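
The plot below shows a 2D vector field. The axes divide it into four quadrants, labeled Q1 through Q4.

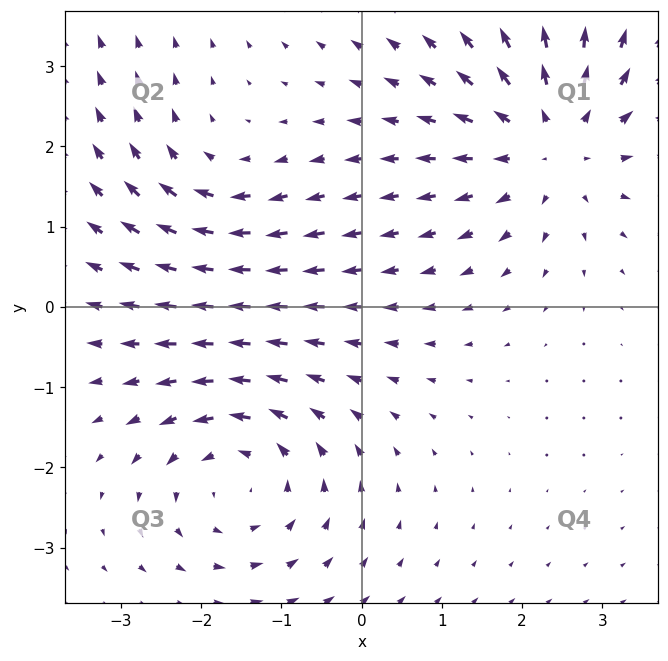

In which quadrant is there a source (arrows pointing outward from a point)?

The source sits at approximately (2.4, 2.1), which lies in quadrant Q1. The divergence there is about +4, positive as expected for a source.

Q1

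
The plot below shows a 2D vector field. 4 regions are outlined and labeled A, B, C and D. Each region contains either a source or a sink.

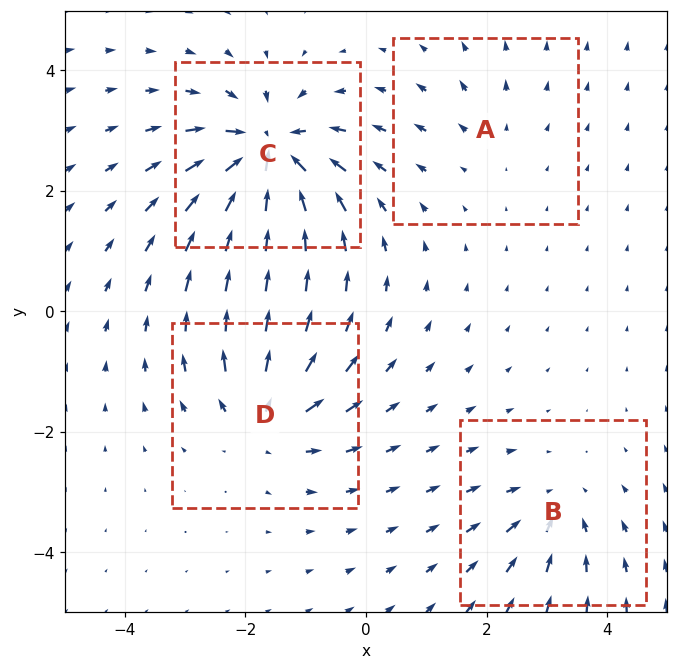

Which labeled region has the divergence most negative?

C

Divergence at each region's feature centre — A: about +2, B: about -4, C: about -9, D: about +6. Region C is most negative.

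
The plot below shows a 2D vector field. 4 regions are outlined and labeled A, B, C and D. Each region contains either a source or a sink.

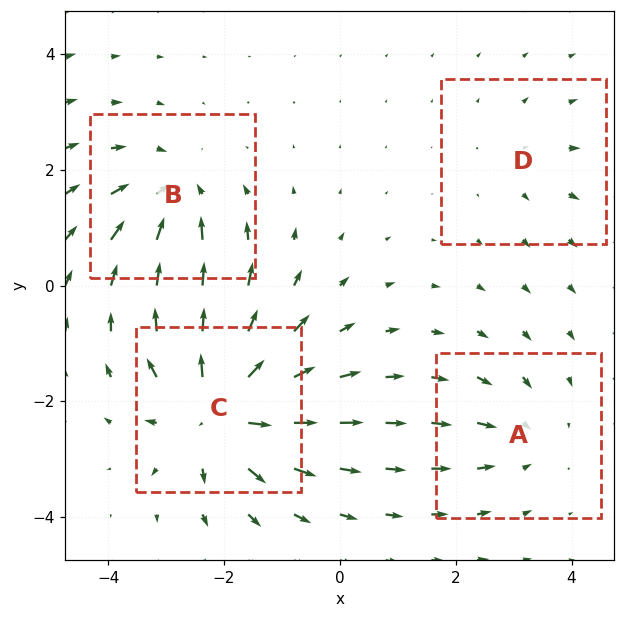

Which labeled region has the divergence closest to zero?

Divergence at each region's feature centre — A: about -3, B: about -5, C: about +8, D: about +2. Region D is closest to zero.

D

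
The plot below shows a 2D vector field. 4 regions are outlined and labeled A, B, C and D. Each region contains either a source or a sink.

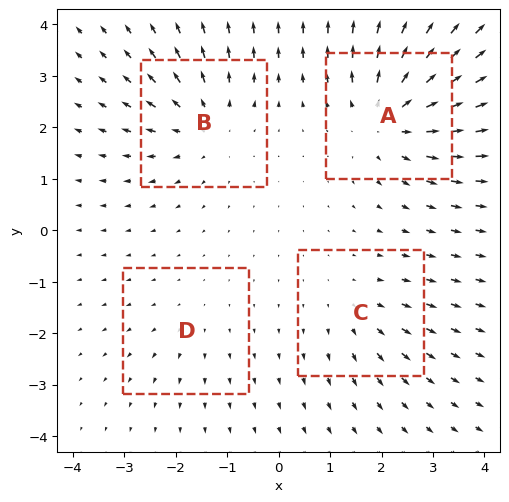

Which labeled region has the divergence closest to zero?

D

Divergence at each region's feature centre — A: about +7, B: about +5, C: about +3, D: about +2. Region D is closest to zero.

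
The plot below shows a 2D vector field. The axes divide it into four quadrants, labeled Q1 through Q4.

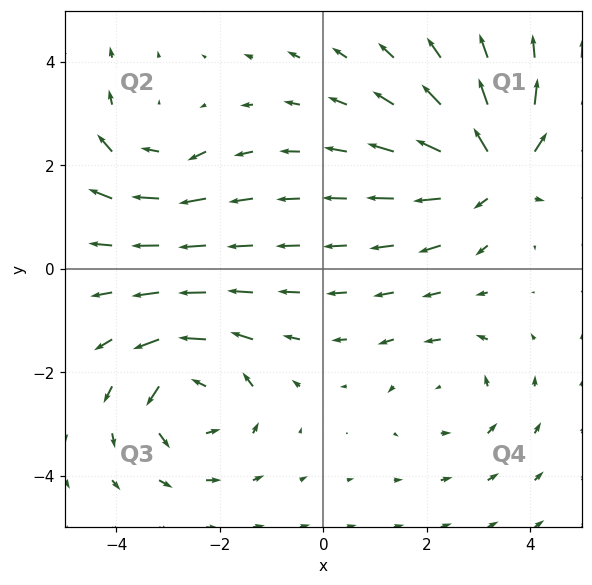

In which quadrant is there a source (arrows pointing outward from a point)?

The source sits at approximately (3.3, 1.9), which lies in quadrant Q1. The divergence there is about +5, positive as expected for a source.

Q1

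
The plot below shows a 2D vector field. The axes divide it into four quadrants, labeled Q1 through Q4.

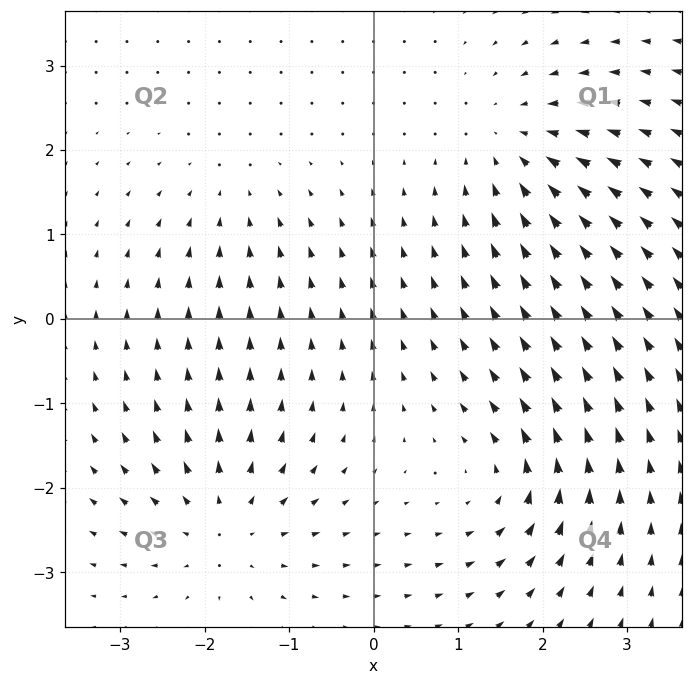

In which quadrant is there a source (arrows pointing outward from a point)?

Q3

The source sits at approximately (-1.8, -2.4), which lies in quadrant Q3. The divergence there is about +5, positive as expected for a source.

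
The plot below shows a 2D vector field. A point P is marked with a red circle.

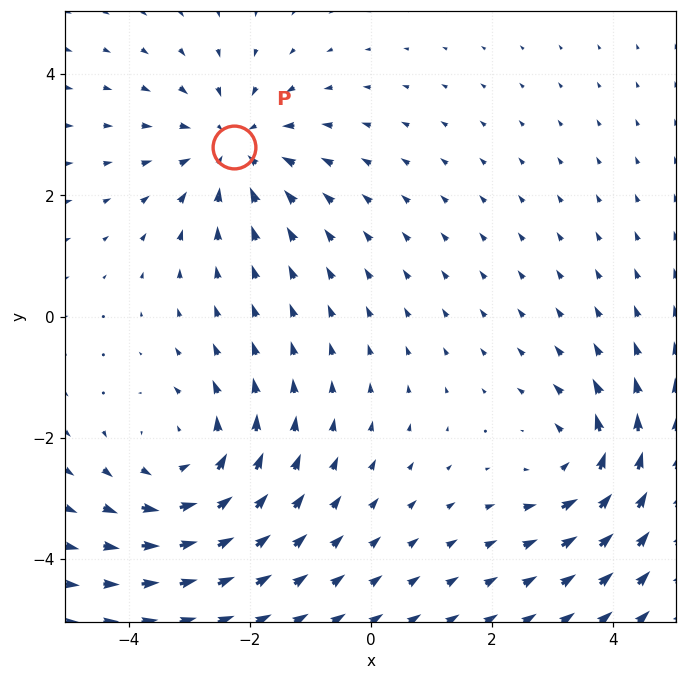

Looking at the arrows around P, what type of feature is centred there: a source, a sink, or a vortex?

At P (-2.3, 2.8) the arrows converge inward. Divergence about -4, curl ≈0 — negative divergence with near-zero curl is a sink.

sink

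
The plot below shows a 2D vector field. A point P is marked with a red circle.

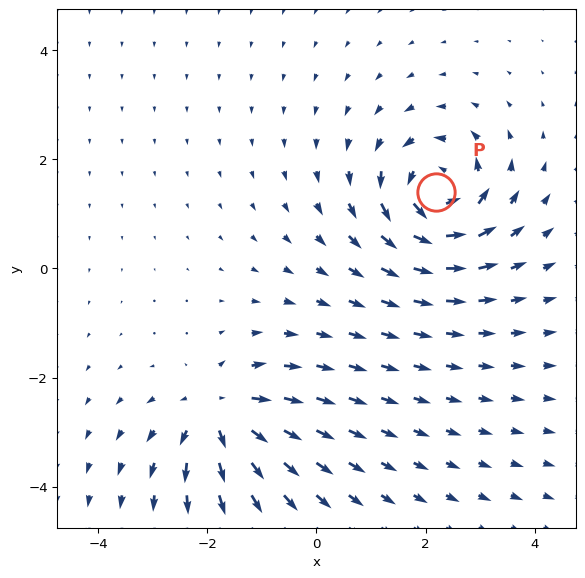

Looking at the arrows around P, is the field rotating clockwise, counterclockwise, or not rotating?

Near P at (2.2, 1.4) the arrows circulate counterclockwise. The curl (z-component) there is about +6; positive curl means counterclockwise rotation.

counterclockwise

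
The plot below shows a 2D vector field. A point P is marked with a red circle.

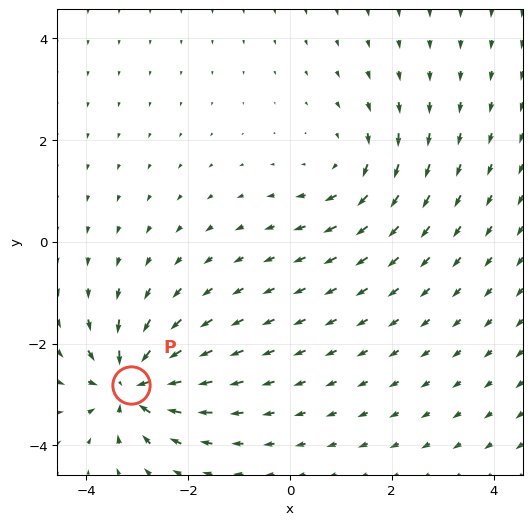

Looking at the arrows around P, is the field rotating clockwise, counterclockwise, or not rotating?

Near P at (-3.1, -2.8) the arrows show no circulation. The curl there is ≈0.

not rotating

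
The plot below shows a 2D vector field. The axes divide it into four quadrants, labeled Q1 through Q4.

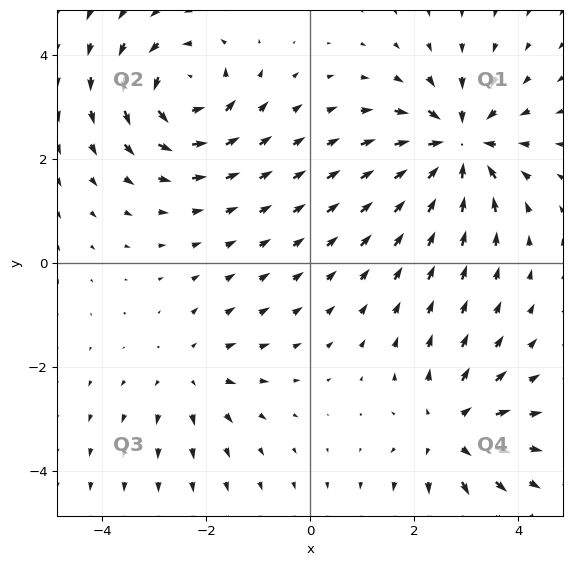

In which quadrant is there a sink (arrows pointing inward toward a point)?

Q1

The sink sits at approximately (2.8, 2.2), which lies in quadrant Q1. The divergence there is about -6, negative as expected for a sink.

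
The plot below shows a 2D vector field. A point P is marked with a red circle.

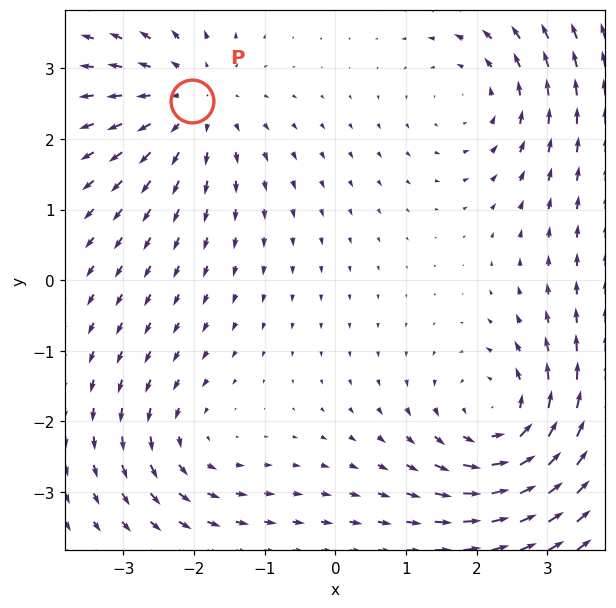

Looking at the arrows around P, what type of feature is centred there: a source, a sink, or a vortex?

source

At P (-2.0, 2.5) the arrows spread outward. Divergence about +4, curl ≈0 — positive divergence with near-zero curl is a source.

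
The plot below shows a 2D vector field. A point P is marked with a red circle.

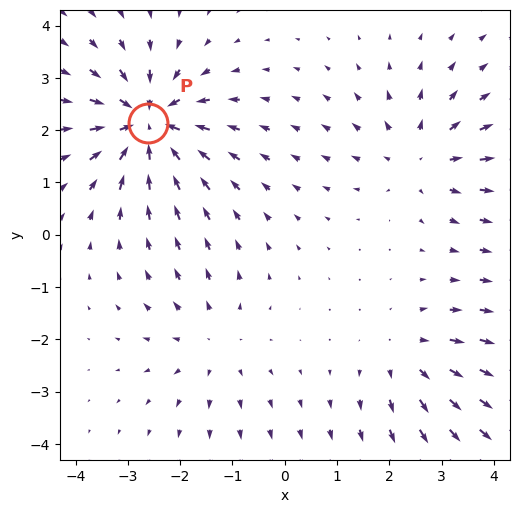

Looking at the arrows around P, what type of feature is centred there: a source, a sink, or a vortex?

At P (-2.6, 2.1) the arrows converge inward. Divergence about -6, curl ≈0 — negative divergence with near-zero curl is a sink.

sink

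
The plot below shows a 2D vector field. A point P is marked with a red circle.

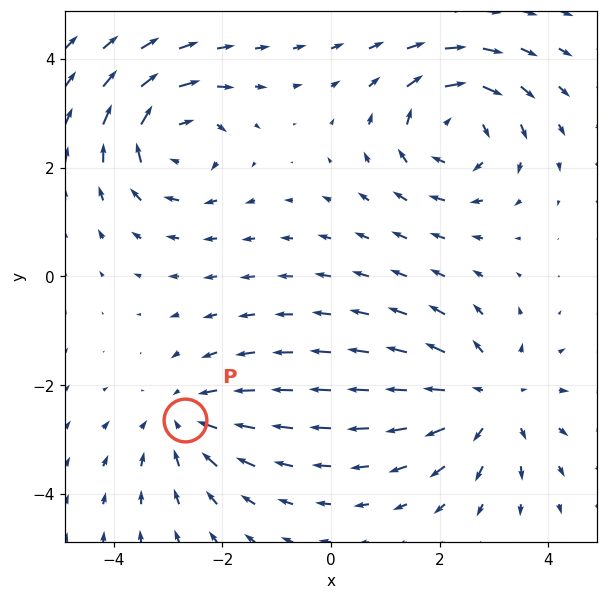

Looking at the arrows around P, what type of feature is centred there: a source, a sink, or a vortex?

sink

At P (-2.7, -2.6) the arrows converge inward. Divergence about -3, curl ≈0 — negative divergence with near-zero curl is a sink.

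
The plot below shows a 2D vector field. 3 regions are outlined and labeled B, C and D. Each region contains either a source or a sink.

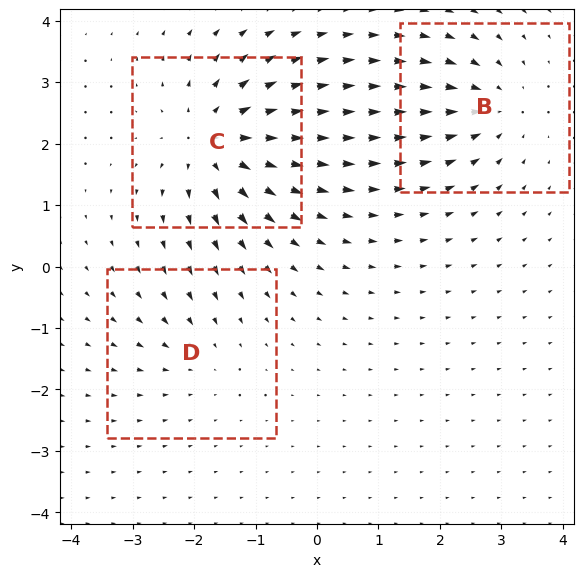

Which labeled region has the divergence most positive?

C

Divergence at each region's feature centre — B: about -4, C: about +5, D: about -2. Region C is most positive.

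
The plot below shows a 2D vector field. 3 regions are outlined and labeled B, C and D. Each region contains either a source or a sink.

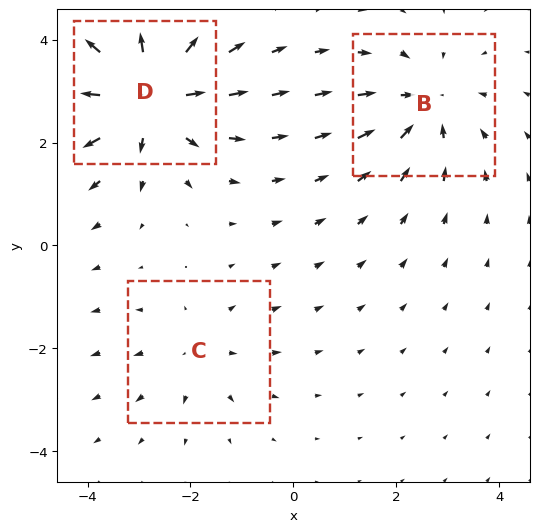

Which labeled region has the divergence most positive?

D

Divergence at each region's feature centre — B: about -3, C: about +2, D: about +4. Region D is most positive.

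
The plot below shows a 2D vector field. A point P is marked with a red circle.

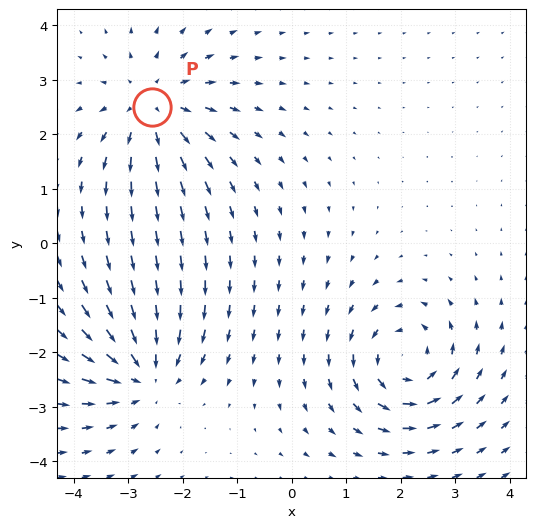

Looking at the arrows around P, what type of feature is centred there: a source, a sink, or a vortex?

source

At P (-2.6, 2.5) the arrows spread outward. Divergence about +5, curl ≈0 — positive divergence with near-zero curl is a source.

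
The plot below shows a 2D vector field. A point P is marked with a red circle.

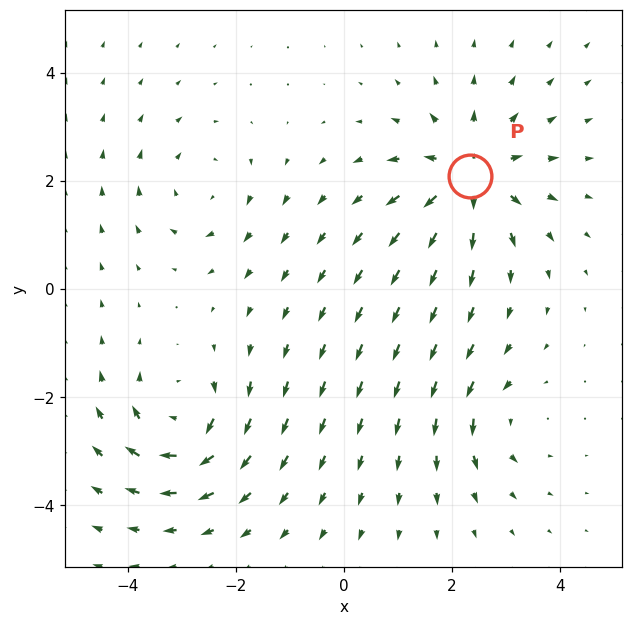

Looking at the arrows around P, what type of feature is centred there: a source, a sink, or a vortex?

At P (2.3, 2.1) the arrows spread outward. Divergence about +6, curl ≈0 — positive divergence with near-zero curl is a source.

source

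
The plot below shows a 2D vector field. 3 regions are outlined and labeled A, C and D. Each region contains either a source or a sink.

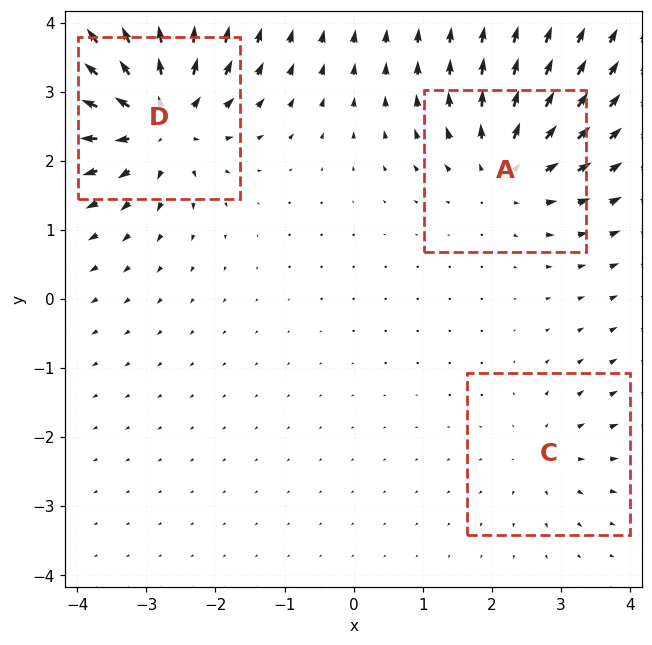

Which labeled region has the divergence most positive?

Divergence at each region's feature centre — A: about +4, C: about +2, D: about +6. Region D is most positive.

D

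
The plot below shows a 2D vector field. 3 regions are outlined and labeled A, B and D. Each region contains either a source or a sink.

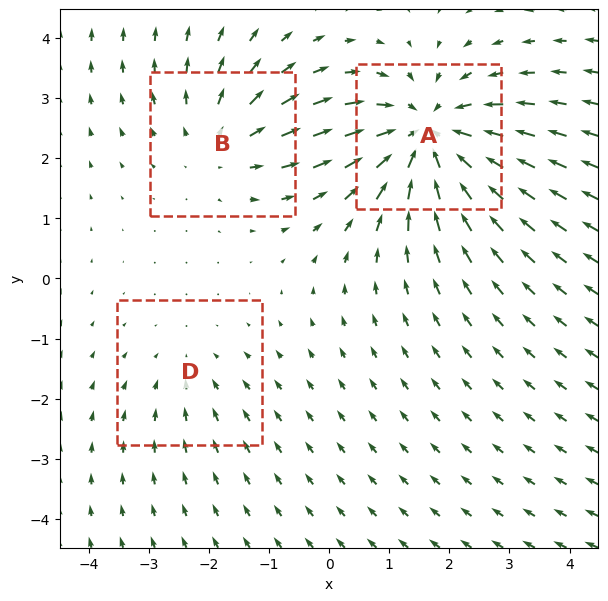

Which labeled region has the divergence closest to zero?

Divergence at each region's feature centre — A: about -5, B: about +3, D: about -2. Region D is closest to zero.

D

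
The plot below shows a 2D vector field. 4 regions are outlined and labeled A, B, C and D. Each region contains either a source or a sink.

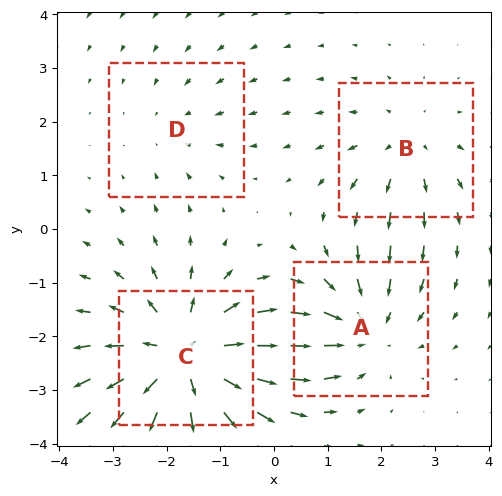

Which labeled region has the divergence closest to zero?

D

Divergence at each region's feature centre — A: about -4, B: about +3, C: about +6, D: about -2. Region D is closest to zero.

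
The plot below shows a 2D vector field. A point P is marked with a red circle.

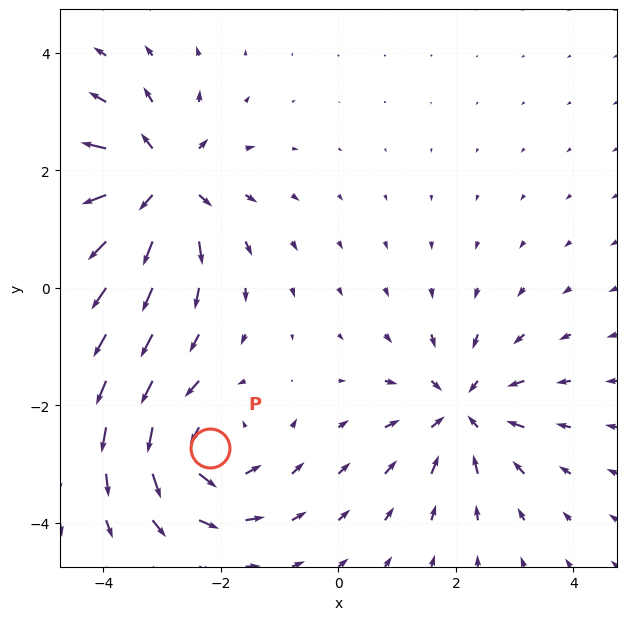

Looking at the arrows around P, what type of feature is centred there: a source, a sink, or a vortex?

vortex

At P (-2.2, -2.7) the arrows circulate counterclockwise. Divergence ≈0, curl about +5 — near-zero divergence with nonzero curl is a vortex.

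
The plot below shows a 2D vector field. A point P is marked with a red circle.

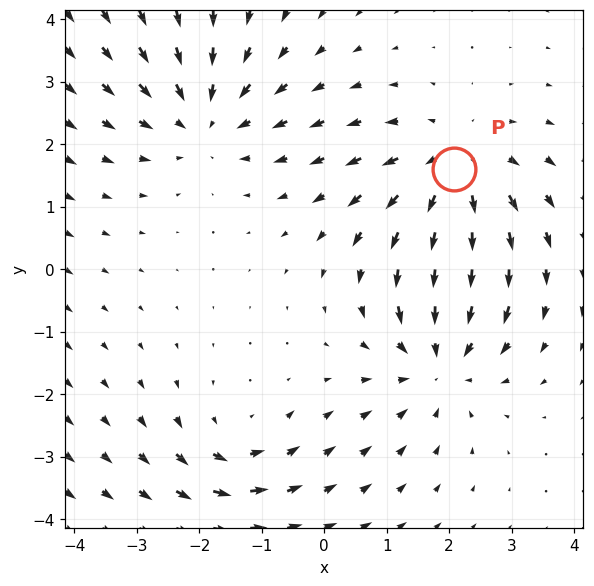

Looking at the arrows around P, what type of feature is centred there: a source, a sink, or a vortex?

At P (2.1, 1.6) the arrows spread outward. Divergence about +4, curl ≈0 — positive divergence with near-zero curl is a source.

source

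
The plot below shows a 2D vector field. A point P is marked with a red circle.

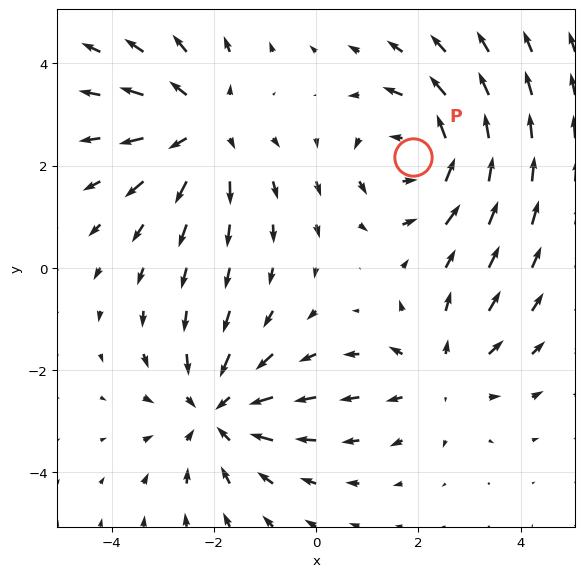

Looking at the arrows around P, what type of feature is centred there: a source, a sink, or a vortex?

vortex

At P (1.9, 2.2) the arrows circulate counterclockwise. Divergence ≈0, curl about +5 — near-zero divergence with nonzero curl is a vortex.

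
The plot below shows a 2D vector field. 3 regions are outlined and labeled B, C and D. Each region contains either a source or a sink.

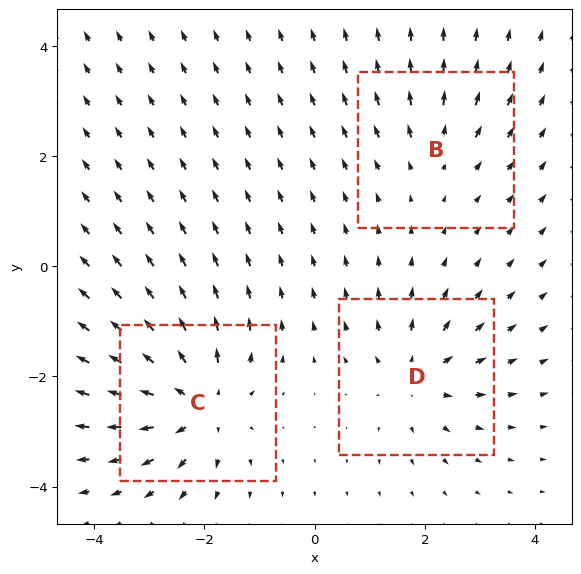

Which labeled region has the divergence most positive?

Divergence at each region's feature centre — B: about +2, C: about +5, D: about +4. Region C is most positive.

C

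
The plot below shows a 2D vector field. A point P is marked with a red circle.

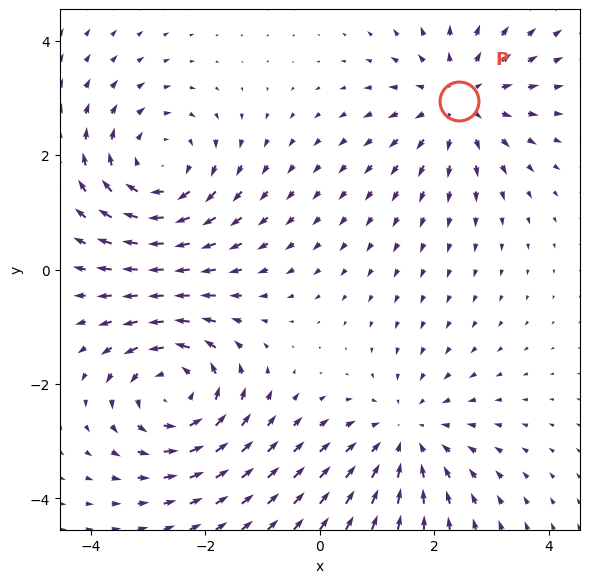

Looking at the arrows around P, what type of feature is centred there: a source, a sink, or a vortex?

At P (2.4, 3.0) the arrows spread outward. Divergence about +3, curl ≈0 — positive divergence with near-zero curl is a source.

source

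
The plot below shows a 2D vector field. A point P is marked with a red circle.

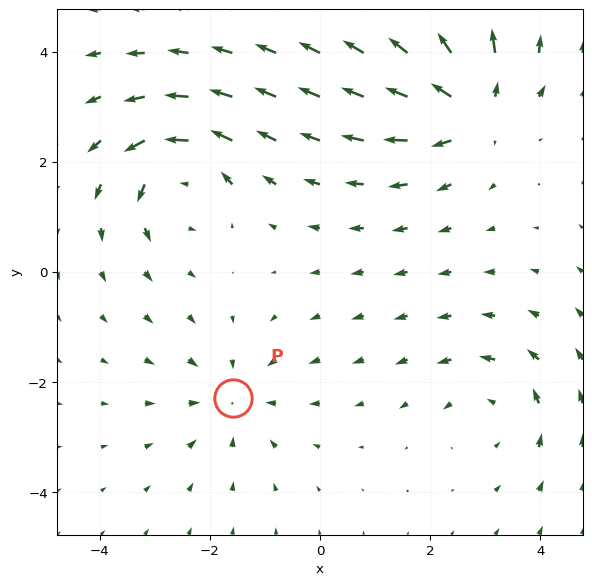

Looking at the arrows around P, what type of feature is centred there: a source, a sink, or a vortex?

sink

At P (-1.6, -2.3) the arrows converge inward. Divergence about -2, curl ≈0 — negative divergence with near-zero curl is a sink.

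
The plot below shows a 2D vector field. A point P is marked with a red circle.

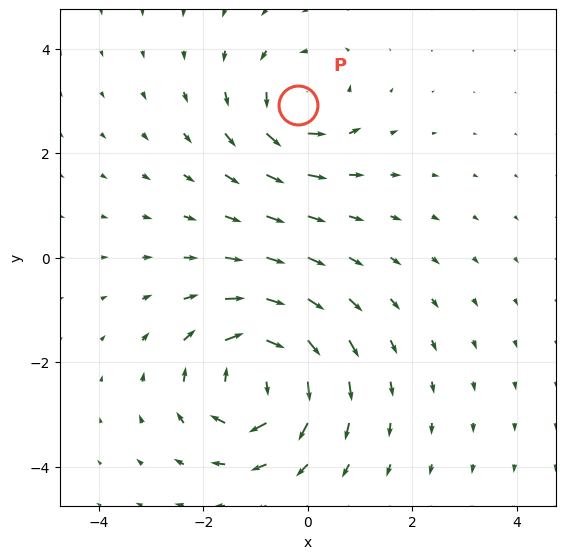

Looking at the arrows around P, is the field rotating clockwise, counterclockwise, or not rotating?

counterclockwise

Near P at (-0.2, 2.9) the arrows circulate counterclockwise. The curl (z-component) there is about +4; positive curl means counterclockwise rotation.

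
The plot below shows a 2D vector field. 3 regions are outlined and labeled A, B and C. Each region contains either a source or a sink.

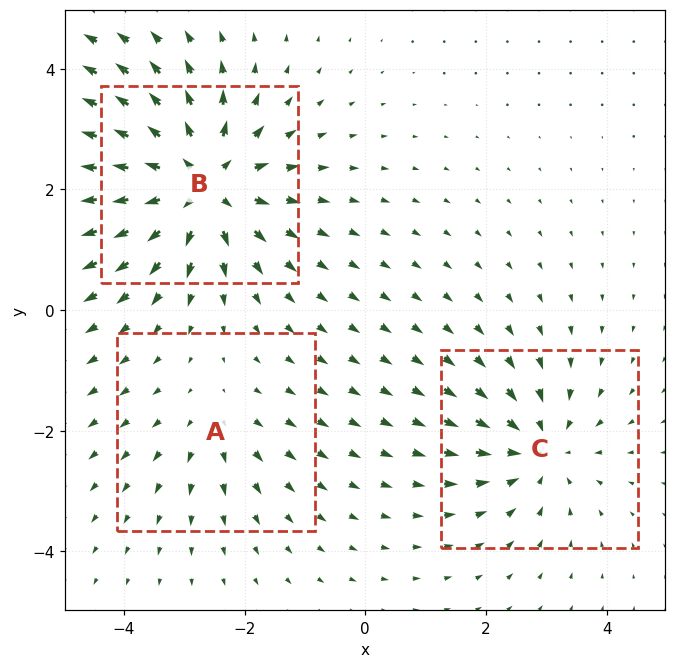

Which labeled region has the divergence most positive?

Divergence at each region's feature centre — A: about +2, B: about +5, C: about -4. Region B is most positive.

B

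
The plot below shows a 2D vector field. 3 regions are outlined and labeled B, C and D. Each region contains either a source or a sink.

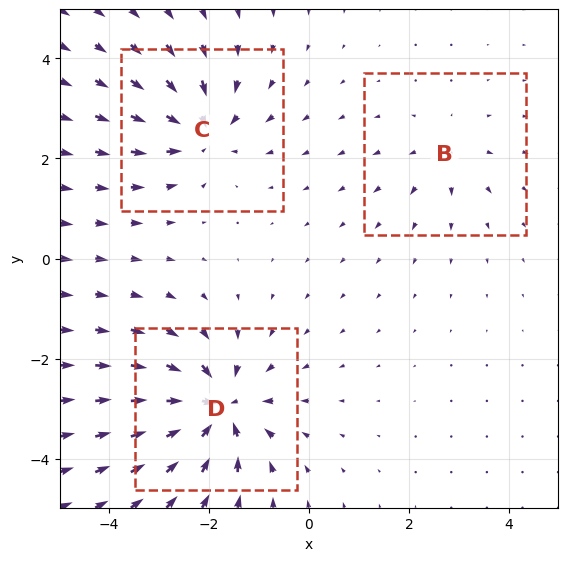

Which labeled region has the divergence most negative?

D

Divergence at each region's feature centre — B: about +2, C: about -4, D: about -5. Region D is most negative.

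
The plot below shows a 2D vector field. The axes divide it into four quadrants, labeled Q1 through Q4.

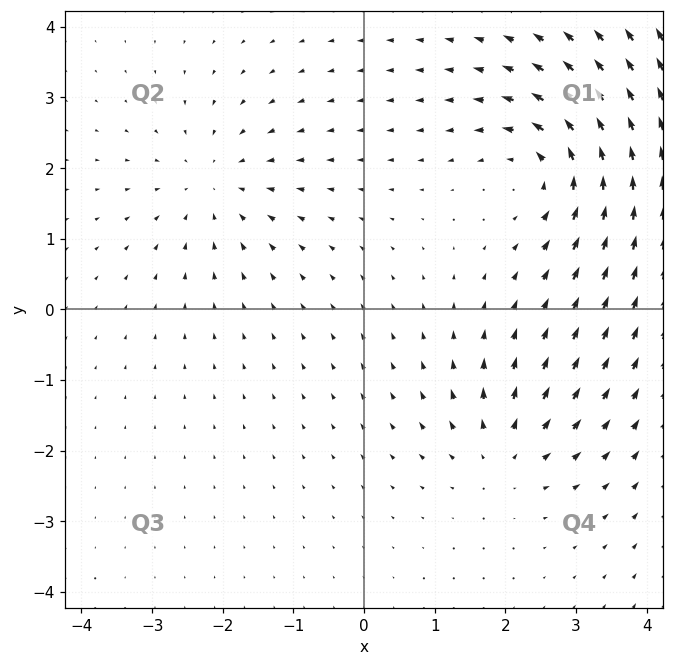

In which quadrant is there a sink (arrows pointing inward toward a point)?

Q2

The sink sits at approximately (-2.1, 1.8), which lies in quadrant Q2. The divergence there is about -3, negative as expected for a sink.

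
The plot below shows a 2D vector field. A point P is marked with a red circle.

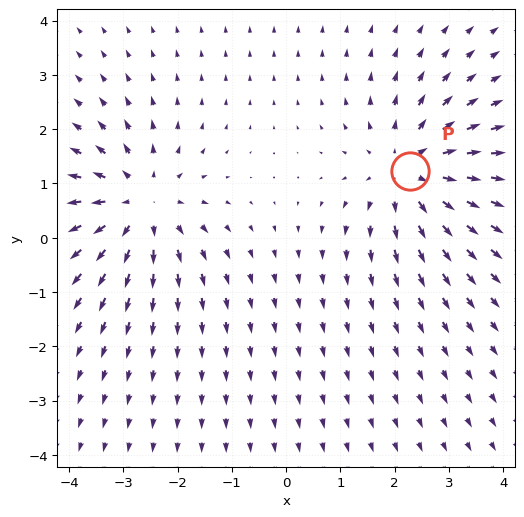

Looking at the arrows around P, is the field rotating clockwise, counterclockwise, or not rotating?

not rotating

Near P at (2.3, 1.2) the arrows show no circulation. The curl there is ≈0.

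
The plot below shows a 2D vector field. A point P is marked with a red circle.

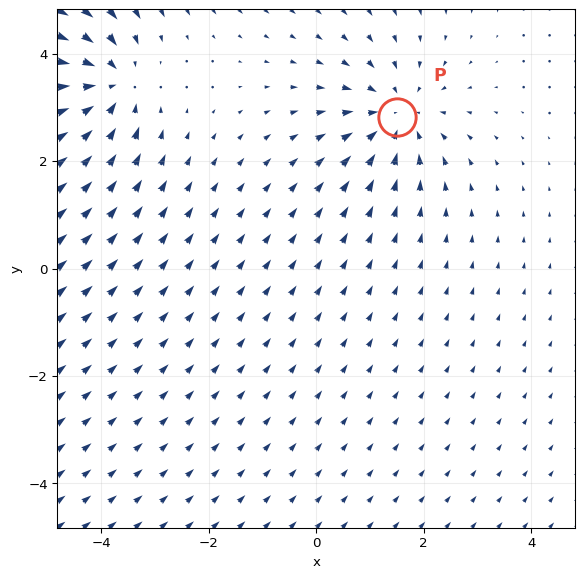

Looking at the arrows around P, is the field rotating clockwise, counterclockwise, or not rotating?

Near P at (1.5, 2.8) the arrows show no circulation. The curl there is ≈0.

not rotating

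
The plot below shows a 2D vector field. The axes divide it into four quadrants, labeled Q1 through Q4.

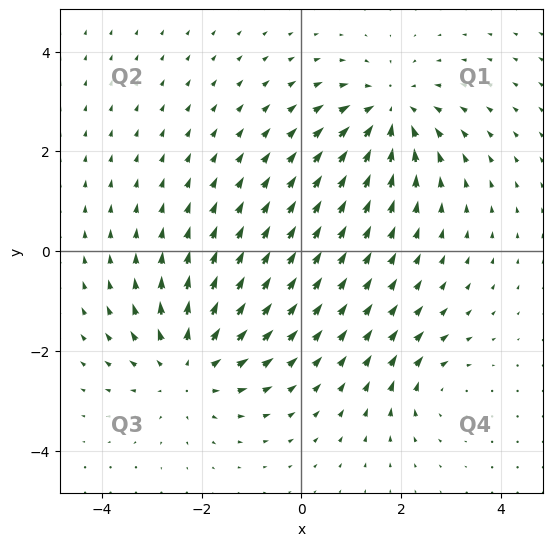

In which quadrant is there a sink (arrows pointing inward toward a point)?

Q1

The sink sits at approximately (1.8, 2.8), which lies in quadrant Q1. The divergence there is about -5, negative as expected for a sink.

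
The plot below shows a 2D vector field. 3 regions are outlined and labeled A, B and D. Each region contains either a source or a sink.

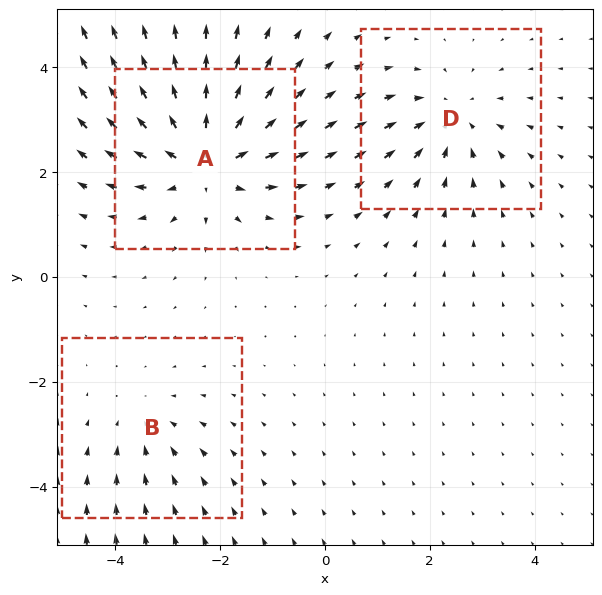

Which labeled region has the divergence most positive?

Divergence at each region's feature centre — A: about +5, B: about -2, D: about -3. Region A is most positive.

A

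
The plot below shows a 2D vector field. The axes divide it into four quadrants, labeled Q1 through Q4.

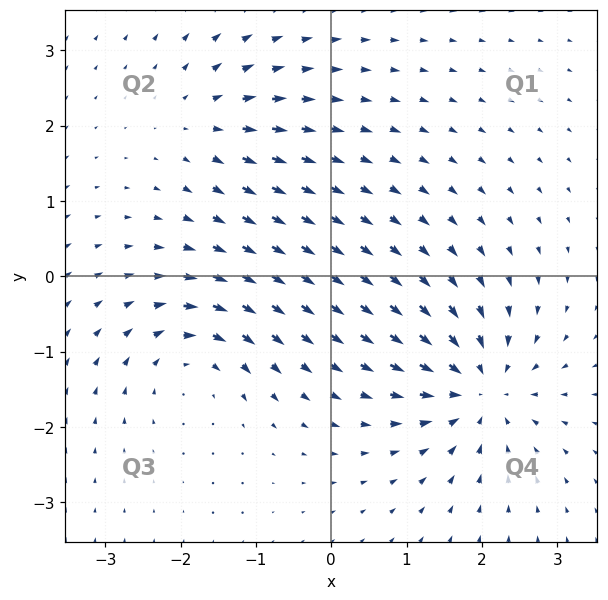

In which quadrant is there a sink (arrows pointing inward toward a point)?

Q4

The sink sits at approximately (2.0, -1.5), which lies in quadrant Q4. The divergence there is about -6, negative as expected for a sink.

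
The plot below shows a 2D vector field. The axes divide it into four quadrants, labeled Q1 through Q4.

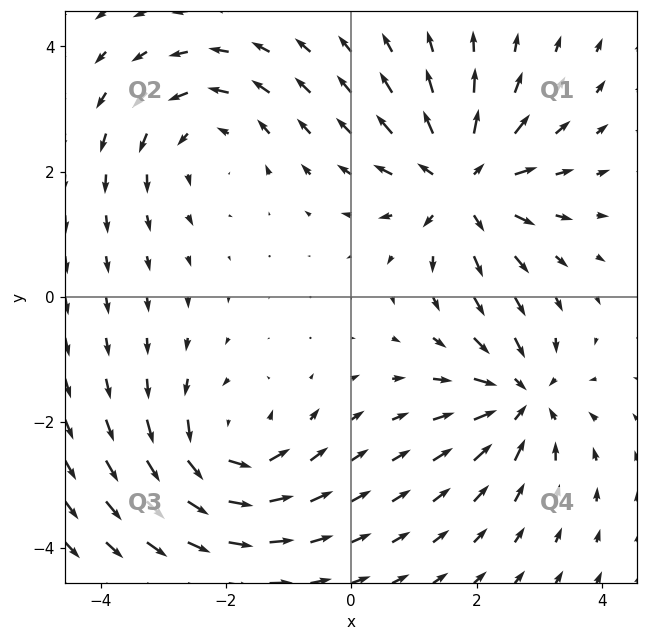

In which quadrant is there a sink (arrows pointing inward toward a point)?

Q4

The sink sits at approximately (2.7, -1.6), which lies in quadrant Q4. The divergence there is about -5, negative as expected for a sink.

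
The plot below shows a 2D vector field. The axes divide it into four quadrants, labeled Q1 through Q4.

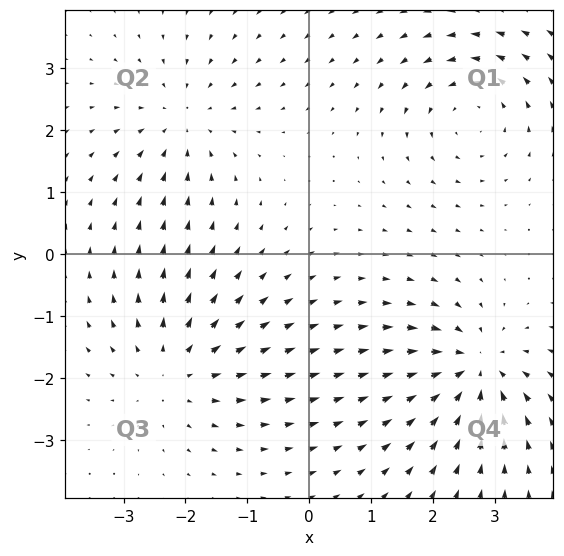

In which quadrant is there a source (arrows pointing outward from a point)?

The source sits at approximately (-2.2, -1.9), which lies in quadrant Q3. The divergence there is about +4, positive as expected for a source.

Q3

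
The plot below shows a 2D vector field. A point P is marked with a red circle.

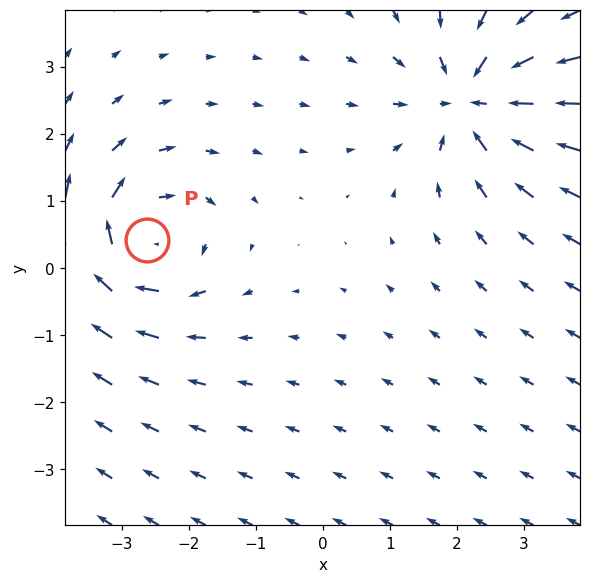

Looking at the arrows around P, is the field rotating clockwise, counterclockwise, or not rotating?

clockwise

Near P at (-2.6, 0.4) the arrows circulate clockwise. The curl (z-component) there is about -5; negative curl means clockwise rotation.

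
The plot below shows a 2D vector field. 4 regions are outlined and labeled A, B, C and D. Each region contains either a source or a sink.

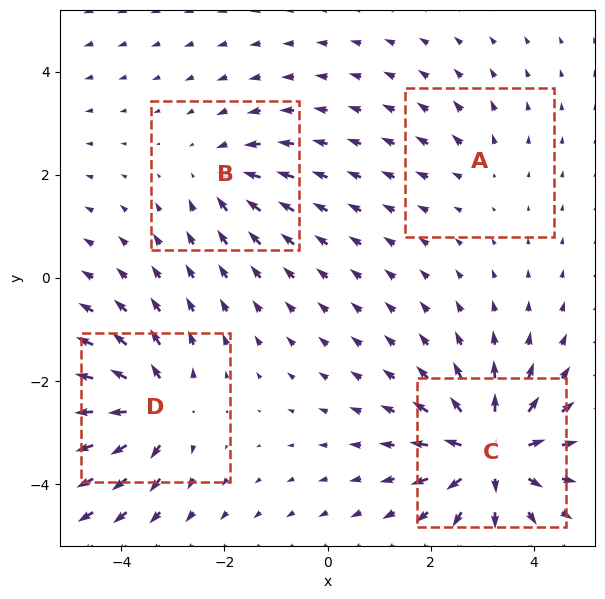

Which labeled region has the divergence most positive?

C

Divergence at each region's feature centre — A: about +2, B: about -4, C: about +8, D: about +6. Region C is most positive.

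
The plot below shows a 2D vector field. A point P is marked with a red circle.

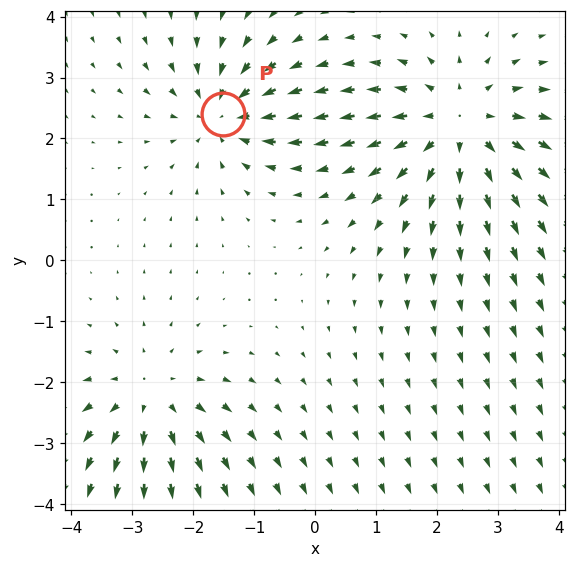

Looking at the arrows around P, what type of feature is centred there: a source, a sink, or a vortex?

At P (-1.5, 2.4) the arrows converge inward. Divergence about -4, curl ≈0 — negative divergence with near-zero curl is a sink.

sink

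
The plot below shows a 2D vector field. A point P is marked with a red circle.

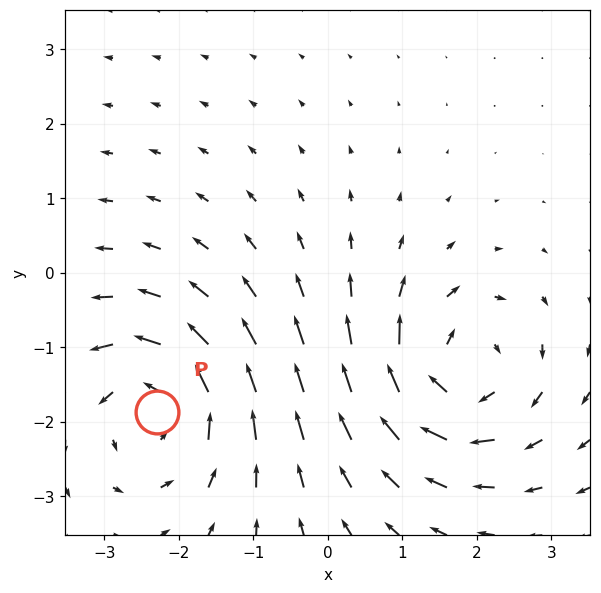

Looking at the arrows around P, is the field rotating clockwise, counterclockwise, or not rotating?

Near P at (-2.3, -1.9) the arrows circulate counterclockwise. The curl (z-component) there is about +3; positive curl means counterclockwise rotation.

counterclockwise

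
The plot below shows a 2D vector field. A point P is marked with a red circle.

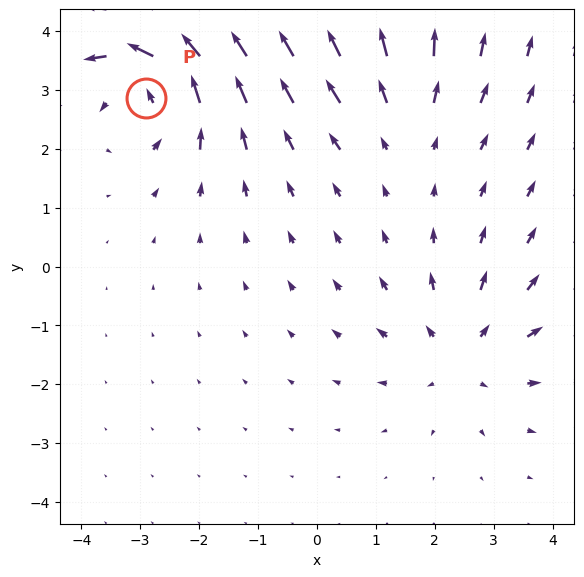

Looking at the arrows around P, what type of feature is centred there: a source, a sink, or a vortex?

At P (-2.9, 2.9) the arrows circulate counterclockwise. Divergence ≈0, curl about +5 — near-zero divergence with nonzero curl is a vortex.

vortex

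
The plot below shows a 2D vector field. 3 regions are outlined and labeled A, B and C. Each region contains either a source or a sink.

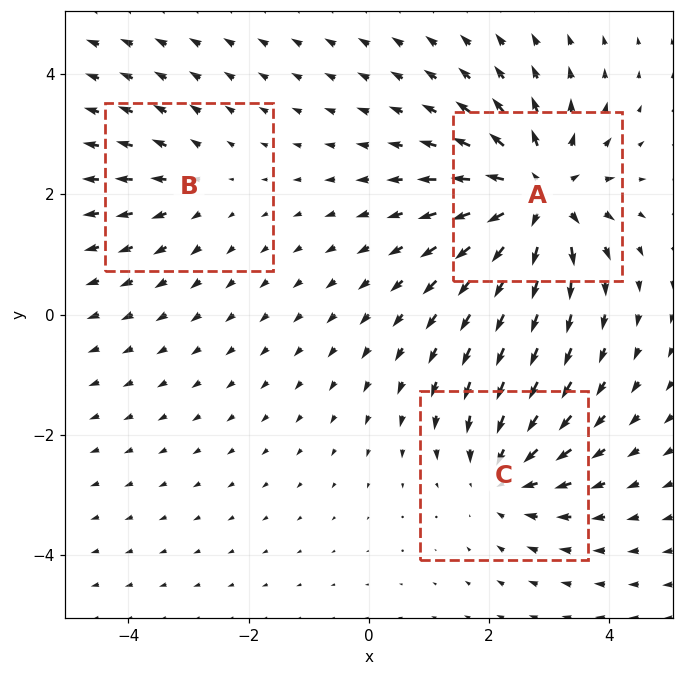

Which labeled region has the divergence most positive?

Divergence at each region's feature centre — A: about +5, B: about +2, C: about -3. Region A is most positive.

A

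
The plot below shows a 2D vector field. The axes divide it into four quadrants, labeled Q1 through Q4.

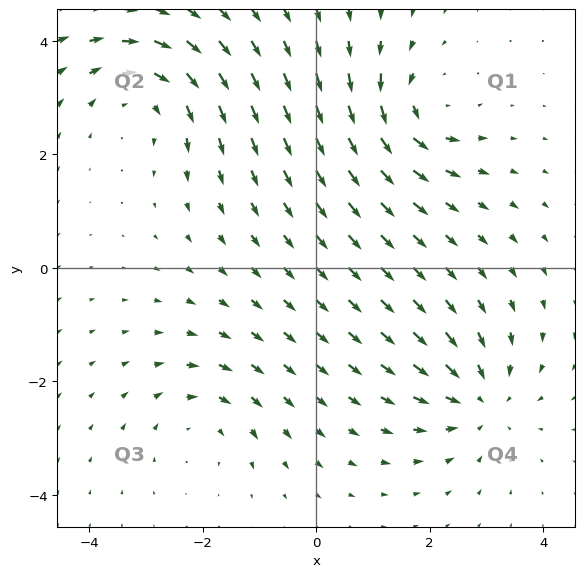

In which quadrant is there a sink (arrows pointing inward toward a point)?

Q4

The sink sits at approximately (2.9, -2.3), which lies in quadrant Q4. The divergence there is about -5, negative as expected for a sink.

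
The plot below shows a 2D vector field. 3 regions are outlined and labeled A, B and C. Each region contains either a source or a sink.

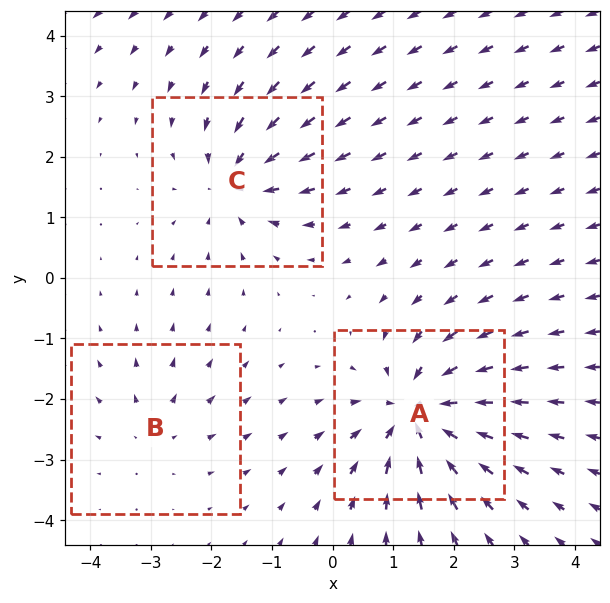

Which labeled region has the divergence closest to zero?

B

Divergence at each region's feature centre — A: about -6, B: about +2, C: about -4. Region B is closest to zero.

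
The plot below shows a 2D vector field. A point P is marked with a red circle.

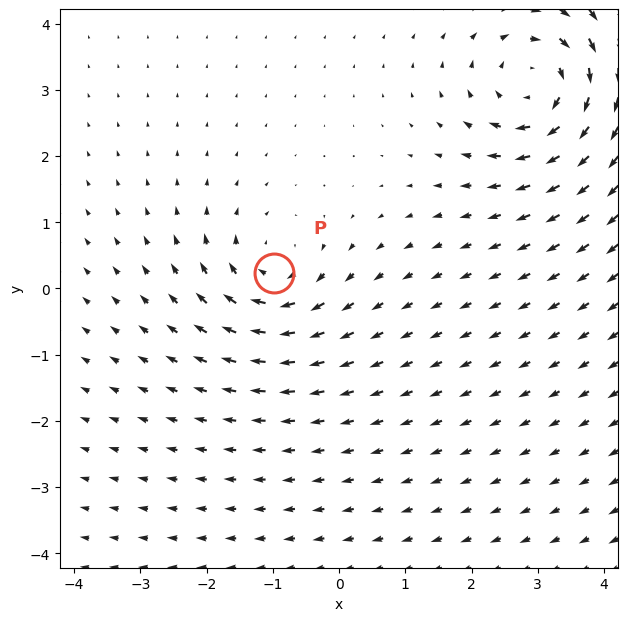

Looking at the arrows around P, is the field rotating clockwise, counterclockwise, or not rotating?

Near P at (-1.0, 0.2) the arrows circulate clockwise. The curl (z-component) there is about -4; negative curl means clockwise rotation.

clockwise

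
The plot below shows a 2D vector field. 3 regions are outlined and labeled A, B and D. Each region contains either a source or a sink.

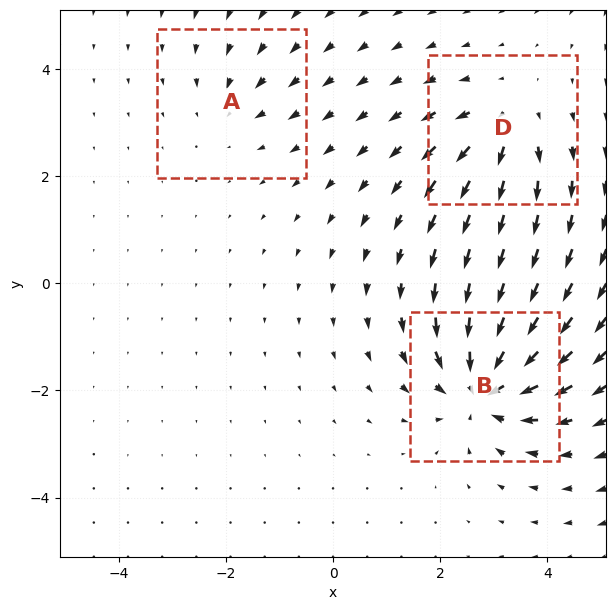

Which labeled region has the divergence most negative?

Divergence at each region's feature centre — A: about -2, B: about -6, D: about +4. Region B is most negative.

B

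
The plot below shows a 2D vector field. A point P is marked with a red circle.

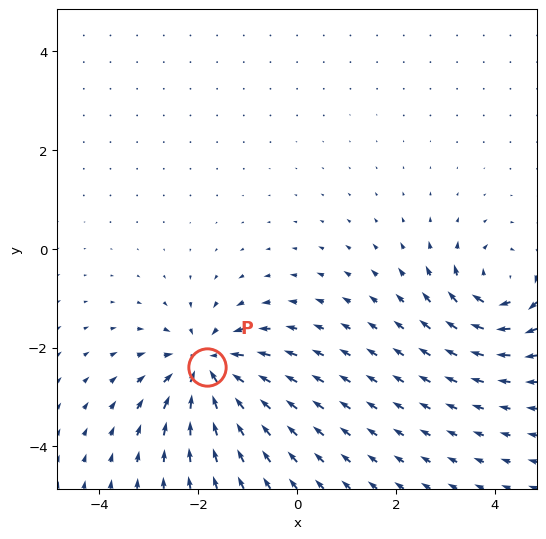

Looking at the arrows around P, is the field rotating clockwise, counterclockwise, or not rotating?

not rotating

Near P at (-1.8, -2.4) the arrows show no circulation. The curl there is ≈0.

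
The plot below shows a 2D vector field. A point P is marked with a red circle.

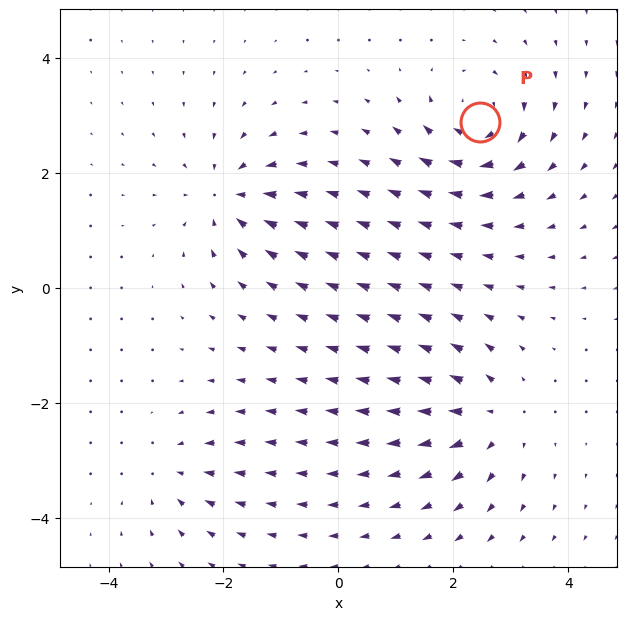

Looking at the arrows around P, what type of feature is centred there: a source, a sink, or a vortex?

At P (2.5, 2.9) the arrows circulate clockwise. Divergence ≈0, curl about -6 — near-zero divergence with nonzero curl is a vortex.

vortex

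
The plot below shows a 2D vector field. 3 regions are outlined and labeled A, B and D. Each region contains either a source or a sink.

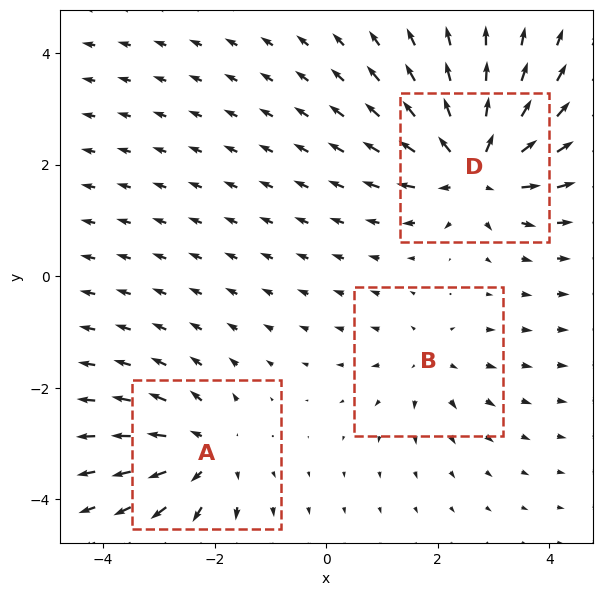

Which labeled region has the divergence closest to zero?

Divergence at each region's feature centre — A: about +4, B: about +2, D: about +5. Region B is closest to zero.

B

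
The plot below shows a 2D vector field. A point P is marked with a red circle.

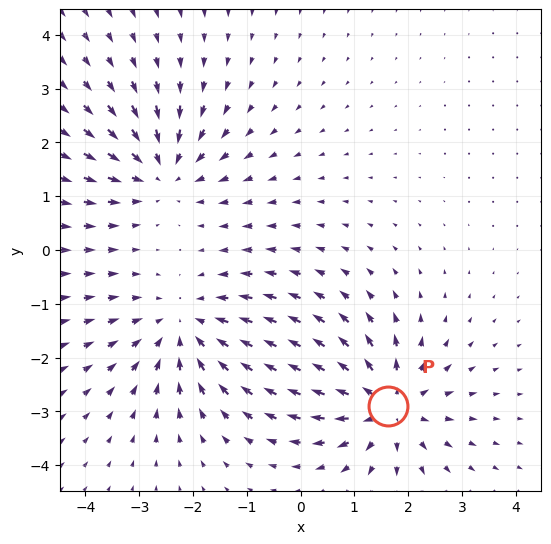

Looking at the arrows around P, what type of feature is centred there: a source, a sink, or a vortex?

source

At P (1.6, -2.9) the arrows spread outward. Divergence about +4, curl ≈0 — positive divergence with near-zero curl is a source.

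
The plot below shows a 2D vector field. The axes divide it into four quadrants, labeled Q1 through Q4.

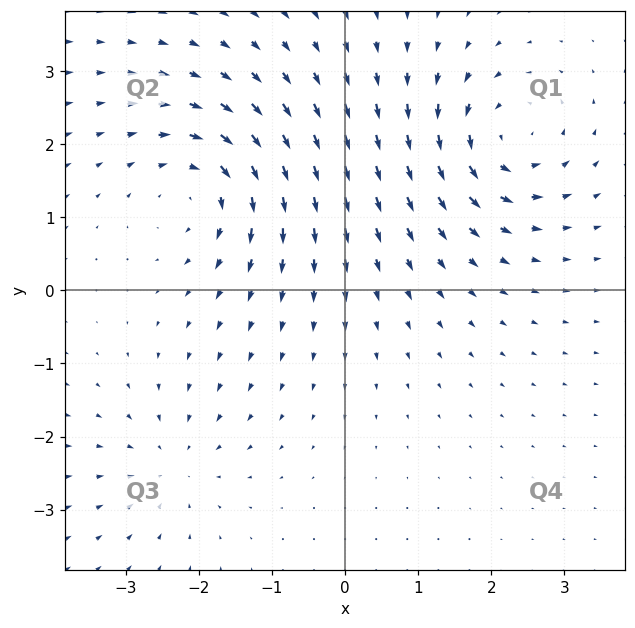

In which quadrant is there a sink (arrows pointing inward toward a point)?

Q3

The sink sits at approximately (-2.4, -2.4), which lies in quadrant Q3. The divergence there is about -3, negative as expected for a sink.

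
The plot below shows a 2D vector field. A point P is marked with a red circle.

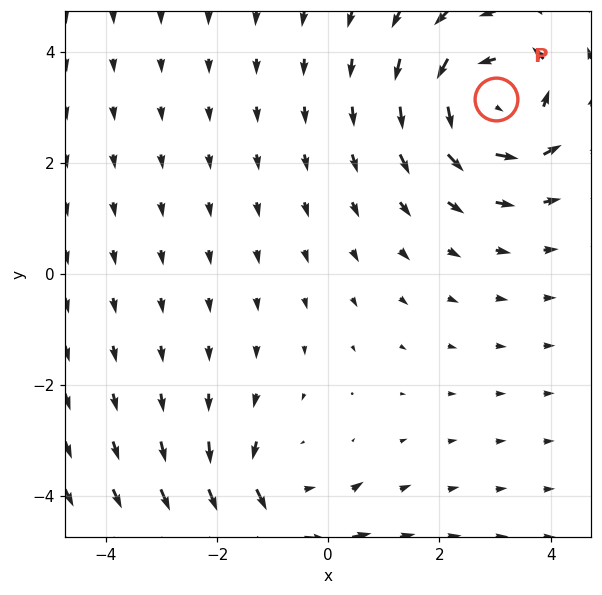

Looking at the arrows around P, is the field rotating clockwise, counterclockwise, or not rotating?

counterclockwise

Near P at (3.0, 3.1) the arrows circulate counterclockwise. The curl (z-component) there is about +4; positive curl means counterclockwise rotation.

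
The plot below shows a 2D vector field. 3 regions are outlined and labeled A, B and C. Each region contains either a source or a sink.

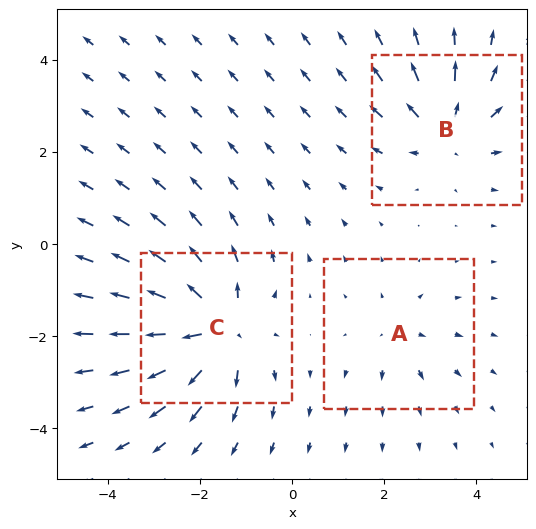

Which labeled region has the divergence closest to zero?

Divergence at each region's feature centre — A: about +2, B: about +4, C: about +5. Region A is closest to zero.

A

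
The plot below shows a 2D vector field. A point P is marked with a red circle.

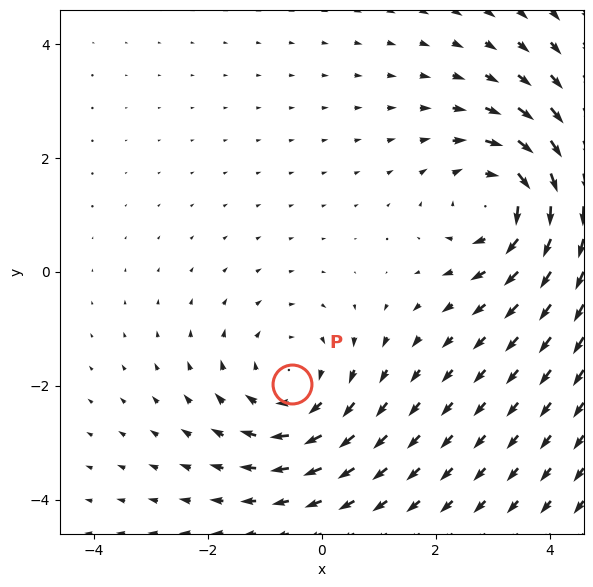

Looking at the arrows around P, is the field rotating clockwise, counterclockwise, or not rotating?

Near P at (-0.5, -2.0) the arrows circulate clockwise. The curl (z-component) there is about -2; negative curl means clockwise rotation.

clockwise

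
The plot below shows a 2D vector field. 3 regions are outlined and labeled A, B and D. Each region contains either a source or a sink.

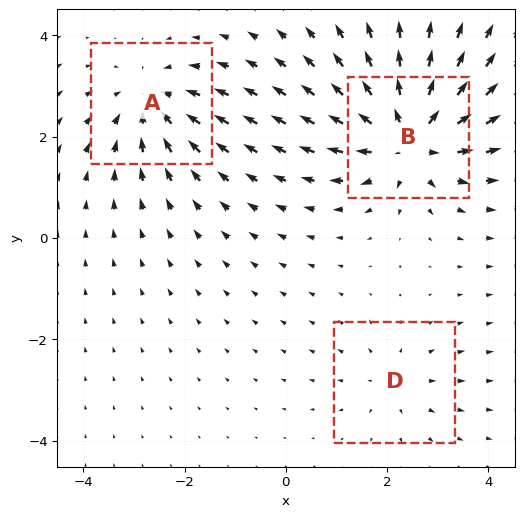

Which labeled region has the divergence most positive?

B

Divergence at each region's feature centre — A: about -4, B: about +6, D: about +2. Region B is most positive.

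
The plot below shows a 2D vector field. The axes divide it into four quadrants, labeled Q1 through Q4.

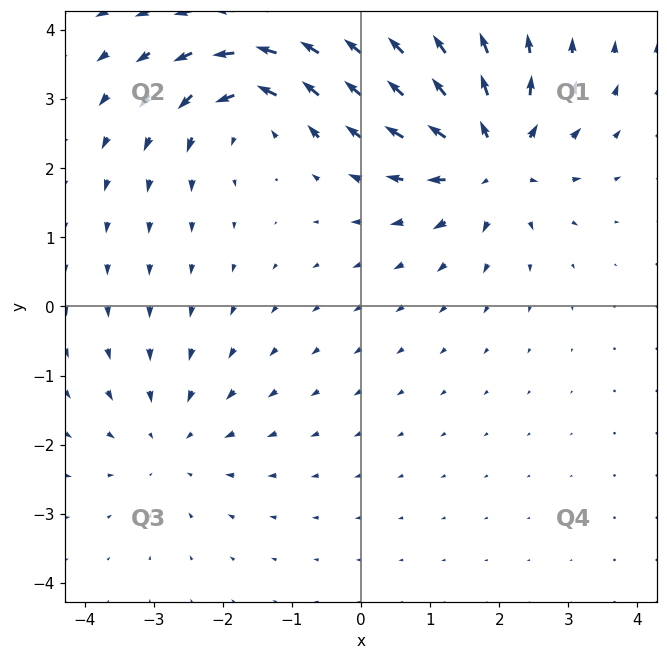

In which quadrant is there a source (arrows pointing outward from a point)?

Q1

The source sits at approximately (1.9, 2.2), which lies in quadrant Q1. The divergence there is about +6, positive as expected for a source.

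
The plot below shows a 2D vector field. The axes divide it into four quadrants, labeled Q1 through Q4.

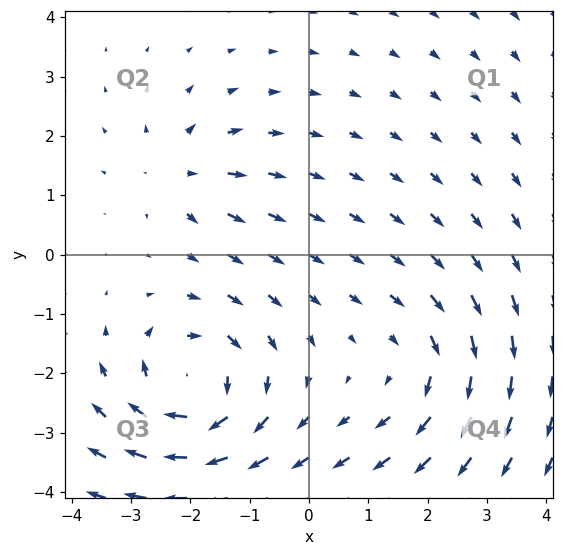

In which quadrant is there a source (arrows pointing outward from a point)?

The source sits at approximately (-2.2, 1.4), which lies in quadrant Q2. The divergence there is about +3, positive as expected for a source.

Q2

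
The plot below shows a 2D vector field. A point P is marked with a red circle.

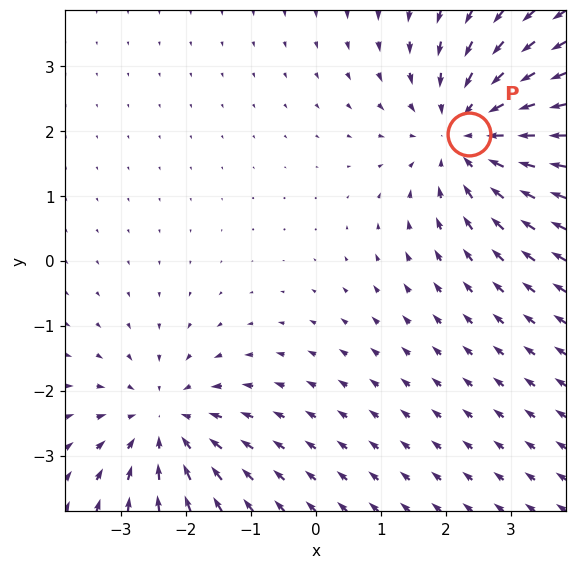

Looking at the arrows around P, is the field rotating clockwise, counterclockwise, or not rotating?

not rotating

Near P at (2.4, 1.9) the arrows show no circulation. The curl there is ≈0.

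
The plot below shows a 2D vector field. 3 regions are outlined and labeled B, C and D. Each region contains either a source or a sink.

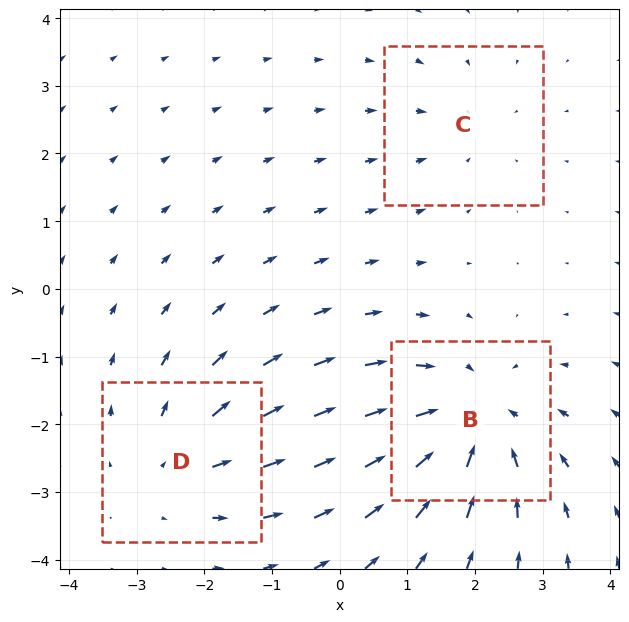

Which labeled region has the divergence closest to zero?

Divergence at each region's feature centre — B: about -4, C: about -2, D: about +3. Region C is closest to zero.

C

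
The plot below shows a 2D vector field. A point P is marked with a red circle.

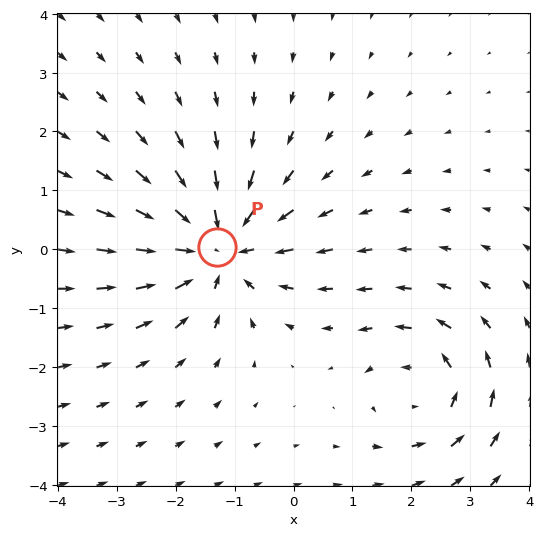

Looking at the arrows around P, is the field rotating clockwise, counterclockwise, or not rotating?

Near P at (-1.3, 0.0) the arrows show no circulation. The curl there is ≈0.

not rotating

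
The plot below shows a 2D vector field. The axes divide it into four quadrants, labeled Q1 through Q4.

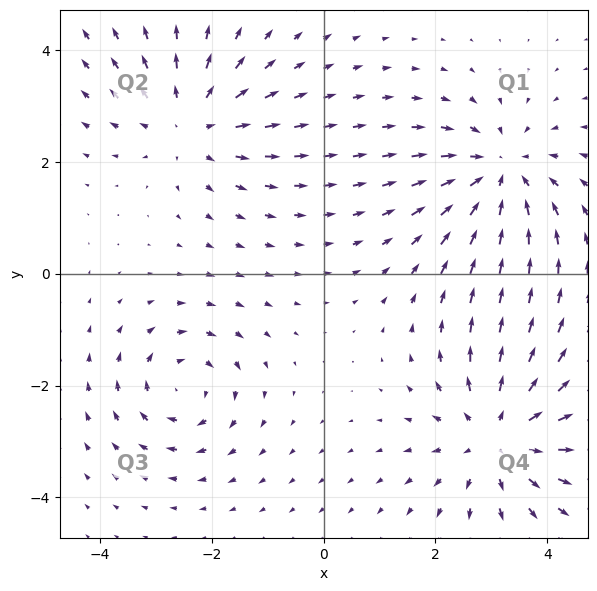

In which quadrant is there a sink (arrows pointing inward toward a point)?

Q1

The sink sits at approximately (3.2, 1.8), which lies in quadrant Q1. The divergence there is about -4, negative as expected for a sink.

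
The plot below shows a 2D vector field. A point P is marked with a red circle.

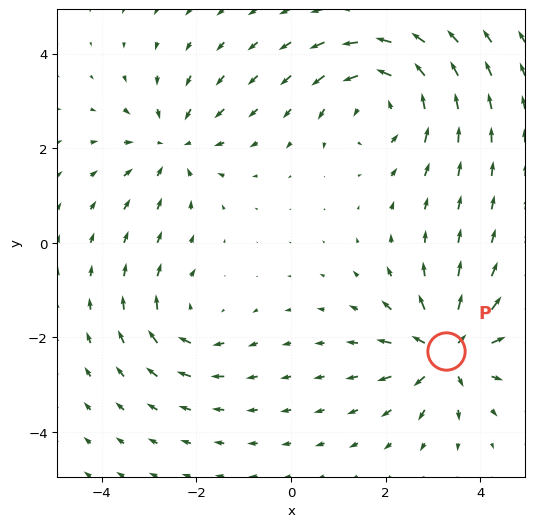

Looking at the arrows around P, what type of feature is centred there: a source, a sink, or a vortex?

At P (3.3, -2.3) the arrows spread outward. Divergence about +6, curl ≈0 — positive divergence with near-zero curl is a source.

source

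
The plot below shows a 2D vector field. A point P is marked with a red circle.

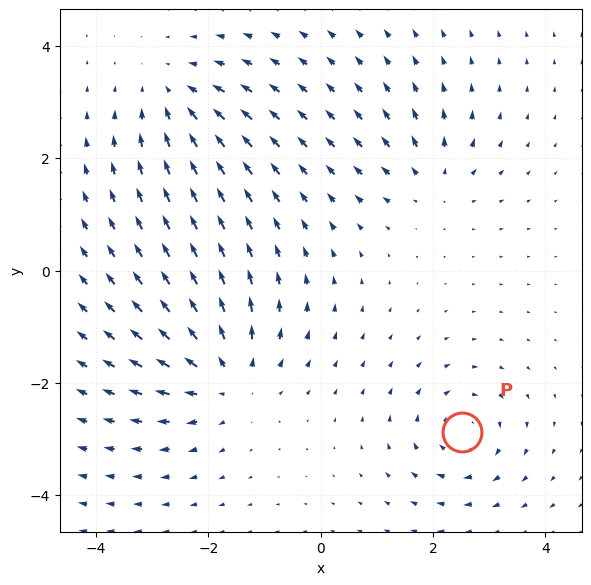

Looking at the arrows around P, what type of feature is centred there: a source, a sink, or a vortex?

At P (2.5, -2.9) the arrows circulate clockwise. Divergence ≈0, curl about -4 — near-zero divergence with nonzero curl is a vortex.

vortex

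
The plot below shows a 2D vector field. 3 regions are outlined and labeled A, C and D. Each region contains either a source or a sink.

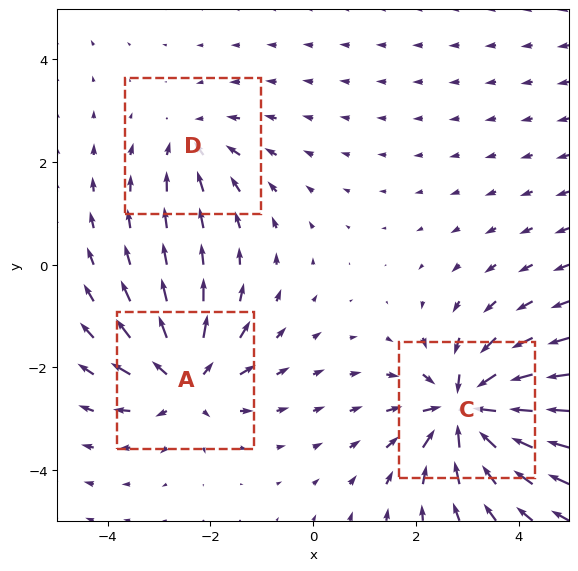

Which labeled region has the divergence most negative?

Divergence at each region's feature centre — A: about +4, C: about -6, D: about -3. Region C is most negative.

C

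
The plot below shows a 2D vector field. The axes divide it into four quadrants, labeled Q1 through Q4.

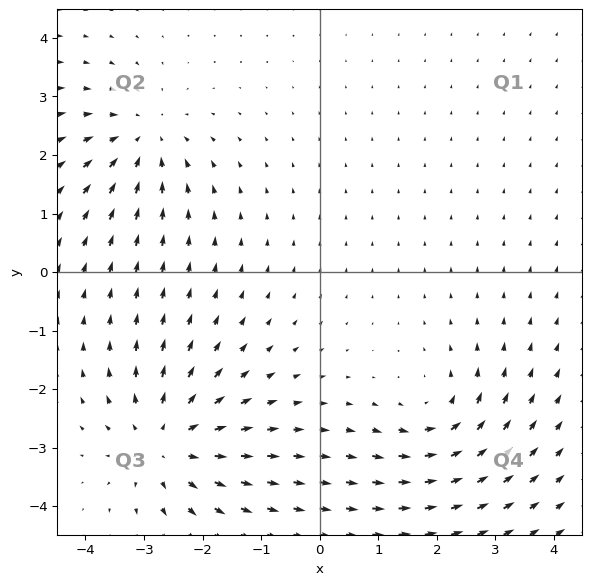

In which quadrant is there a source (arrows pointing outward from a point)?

The source sits at approximately (-2.6, -2.9), which lies in quadrant Q3. The divergence there is about +4, positive as expected for a source.

Q3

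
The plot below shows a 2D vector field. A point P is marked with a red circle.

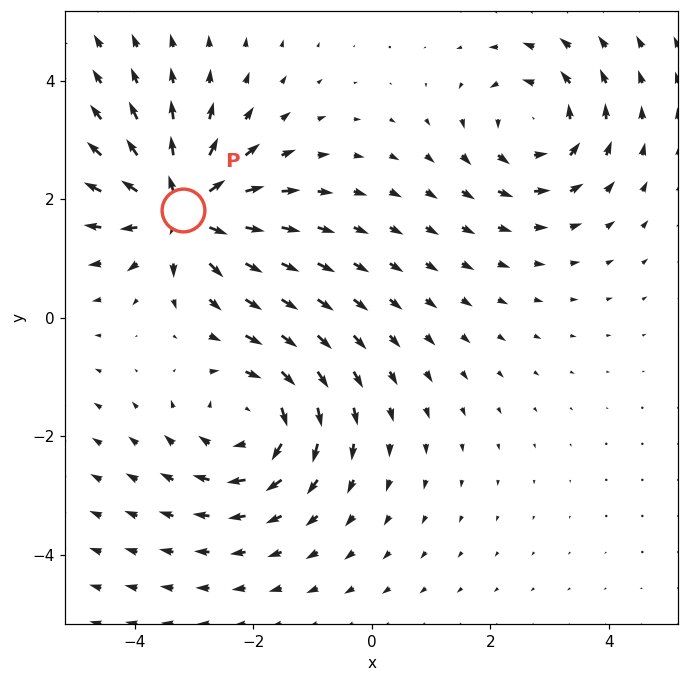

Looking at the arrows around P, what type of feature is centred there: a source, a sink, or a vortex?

source

At P (-3.2, 1.8) the arrows spread outward. Divergence about +7, curl ≈0 — positive divergence with near-zero curl is a source.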